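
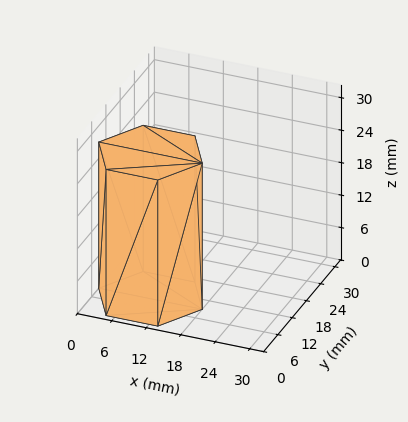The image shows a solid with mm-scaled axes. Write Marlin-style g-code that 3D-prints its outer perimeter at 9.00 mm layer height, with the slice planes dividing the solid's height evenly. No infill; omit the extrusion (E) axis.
Reading the render: the shape is a regular 6-sided prism (a cylinder approximated with 6 flat sides), circumscribed radius ≈ 9 mm, height ≈ 27 mm (dimensions read to the nearest mm from the axis ticks). For the g-code, the solid's height is divided into equal slices at the stated Δz and each level perimeter traced with G1 moves after a G0 lift.

; perimeter-only toolpath
G21 ; units = mm
G90 ; absolute positioning
G28 ; home
; layer 1
G0 Z9.00
G0 X18.00 Y9.00
G1 X13.50 Y16.79
G1 X4.50 Y16.79
G1 X0.00 Y9.00
G1 X4.50 Y1.21
G1 X13.50 Y1.21
G1 X18.00 Y9.00
; layer 2
G0 Z18.00
G0 X18.00 Y9.00
G1 X13.50 Y16.79
G1 X4.50 Y16.79
G1 X0.00 Y9.00
G1 X4.50 Y1.21
G1 X13.50 Y1.21
G1 X18.00 Y9.00
; layer 3
G0 Z27.00
G0 X18.00 Y9.00
G1 X13.50 Y16.79
G1 X4.50 Y16.79
G1 X0.00 Y9.00
G1 X4.50 Y1.21
G1 X13.50 Y1.21
G1 X18.00 Y9.00
M2 ; end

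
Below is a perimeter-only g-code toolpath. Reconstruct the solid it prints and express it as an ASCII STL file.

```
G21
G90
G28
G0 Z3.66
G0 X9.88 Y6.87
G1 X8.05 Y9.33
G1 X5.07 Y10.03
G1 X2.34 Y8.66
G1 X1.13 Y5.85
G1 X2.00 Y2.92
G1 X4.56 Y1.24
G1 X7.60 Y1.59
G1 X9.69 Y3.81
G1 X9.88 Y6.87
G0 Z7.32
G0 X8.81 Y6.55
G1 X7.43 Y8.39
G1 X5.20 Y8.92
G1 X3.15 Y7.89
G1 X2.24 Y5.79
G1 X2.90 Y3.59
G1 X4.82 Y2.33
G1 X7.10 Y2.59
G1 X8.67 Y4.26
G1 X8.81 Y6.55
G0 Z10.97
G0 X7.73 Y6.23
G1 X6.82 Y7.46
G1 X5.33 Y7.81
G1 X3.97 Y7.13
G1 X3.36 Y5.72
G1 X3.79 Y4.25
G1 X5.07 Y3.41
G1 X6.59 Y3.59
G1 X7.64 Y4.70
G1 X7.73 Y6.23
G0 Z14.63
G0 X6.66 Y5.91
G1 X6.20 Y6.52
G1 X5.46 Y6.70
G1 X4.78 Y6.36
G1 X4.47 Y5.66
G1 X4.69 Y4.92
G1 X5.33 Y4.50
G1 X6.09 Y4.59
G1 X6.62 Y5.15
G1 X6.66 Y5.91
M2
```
solid part
  facet normal 0.0000 0.0000 -1.0000
    outer loop
      vertex 4.94 11.14 0.00
      vertex 8.66 10.26 0.00
      vertex 10.95 7.19 0.00
    endloop
  endfacet
  facet normal 0.0000 0.0000 -1.0000
    outer loop
      vertex 1.53 9.43 0.00
      vertex 4.94 11.14 0.00
      vertex 10.95 7.19 0.00
    endloop
  endfacet
  facet normal 0.0000 0.0000 -1.0000
    outer loop
      vertex 0.01 5.92 0.00
      vertex 1.53 9.43 0.00
      vertex 10.95 7.19 0.00
    endloop
  endfacet
  facet normal 0.0000 0.0000 -1.0000
    outer loop
      vertex 1.10 2.25 0.00
      vertex 0.01 5.92 0.00
      vertex 10.95 7.19 0.00
    endloop
  endfacet
  facet normal 0.0000 0.0000 -1.0000
    outer loop
      vertex 4.30 0.15 0.00
      vertex 1.10 2.25 0.00
      vertex 10.95 7.19 0.00
    endloop
  endfacet
  facet normal 0.0000 0.0000 -1.0000
    outer loop
      vertex 8.10 0.59 0.00
      vertex 4.30 0.15 0.00
      vertex 10.95 7.19 0.00
    endloop
  endfacet
  facet normal 0.0000 0.0000 -1.0000
    outer loop
      vertex 10.72 3.37 0.00
      vertex 8.10 0.59 0.00
      vertex 10.95 7.19 0.00
    endloop
  endfacet
  facet normal 0.7704 0.5747 0.2760
    outer loop
      vertex 10.95 7.19 0.00
      vertex 8.66 10.26 0.00
      vertex 5.59 5.59 18.29
    endloop
  endfacet
  facet normal 0.2213 0.9354 0.2760
    outer loop
      vertex 8.66 10.26 0.00
      vertex 4.94 11.14 0.00
      vertex 5.59 5.59 18.29
    endloop
  endfacet
  facet normal -0.4308 0.8592 0.2760
    outer loop
      vertex 4.94 11.14 0.00
      vertex 1.53 9.43 0.00
      vertex 5.59 5.59 18.29
    endloop
  endfacet
  facet normal -0.8820 0.3820 0.2760
    outer loop
      vertex 1.53 9.43 0.00
      vertex 0.01 5.92 0.00
      vertex 5.59 5.59 18.29
    endloop
  endfacet
  facet normal -0.9213 -0.2736 0.2761
    outer loop
      vertex 0.01 5.92 0.00
      vertex 1.10 2.25 0.00
      vertex 5.59 5.59 18.29
    endloop
  endfacet
  facet normal -0.5273 -0.8035 0.2762
    outer loop
      vertex 1.10 2.25 0.00
      vertex 4.30 0.15 0.00
      vertex 5.59 5.59 18.29
    endloop
  endfacet
  facet normal 0.1105 -0.9547 0.2762
    outer loop
      vertex 4.30 0.15 0.00
      vertex 8.10 0.59 0.00
      vertex 5.59 5.59 18.29
    endloop
  endfacet
  facet normal 0.6994 -0.6592 0.2762
    outer loop
      vertex 8.10 0.59 0.00
      vertex 10.72 3.37 0.00
      vertex 5.59 5.59 18.29
    endloop
  endfacet
  facet normal 0.9594 -0.0578 0.2761
    outer loop
      vertex 10.72 3.37 0.00
      vertex 10.95 7.19 0.00
      vertex 5.59 5.59 18.29
    endloop
  endfacet
endsolid part

The G0 Z moves step by Δz≈3.66 mm. The G1 loops shrink linearly with z, so the solid tapers from its base footprint up to z≈18.3. Closing with a flat bottom cap and the tapered top and triangulating gives 16 facets — a regular 9-sided pyramid, base circumscribed radius ≈ 5.59 mm, apex at z ≈ 18.3 mm.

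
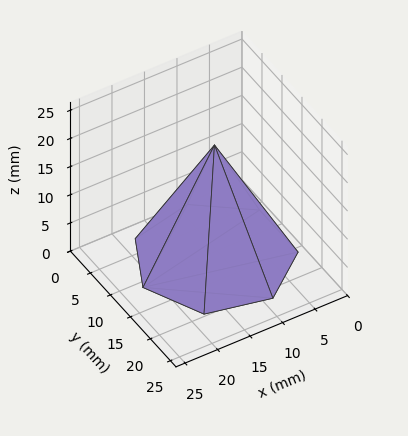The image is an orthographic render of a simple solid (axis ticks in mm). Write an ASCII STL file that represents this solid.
Reading the render: the shape is a regular 7-sided pyramid, base circumscribed radius ≈ 11 mm, apex at z ≈ 20 mm (dimensions read to the nearest mm from the axis ticks). For the STL, each face is triangulated and given an outward normal.

solid part
  facet normal 0.0000 0.0000 -1.0000
    outer loop
      vertex 8.6 21.7 0.0
      vertex 17.9 19.6 0.0
      vertex 22.0 11.0 0.0
    endloop
  endfacet
  facet normal 0.0000 0.0000 -1.0000
    outer loop
      vertex 1.1 15.8 0.0
      vertex 8.6 21.7 0.0
      vertex 22.0 11.0 0.0
    endloop
  endfacet
  facet normal 0.0000 0.0000 -1.0000
    outer loop
      vertex 1.1 6.2 0.0
      vertex 1.1 15.8 0.0
      vertex 22.0 11.0 0.0
    endloop
  endfacet
  facet normal 0.0000 0.0000 -1.0000
    outer loop
      vertex 8.6 0.3 0.0
      vertex 1.1 6.2 0.0
      vertex 22.0 11.0 0.0
    endloop
  endfacet
  facet normal 0.0000 0.0000 -1.0000
    outer loop
      vertex 17.9 2.4 0.0
      vertex 8.6 0.3 0.0
      vertex 22.0 11.0 0.0
    endloop
  endfacet
  facet normal 0.8085 0.3855 0.4447
    outer loop
      vertex 22.0 11.0 0.0
      vertex 17.9 19.6 0.0
      vertex 11.0 11.0 20.0
    endloop
  endfacet
  facet normal 0.1974 0.8741 0.4439
    outer loop
      vertex 17.9 19.6 0.0
      vertex 8.6 21.7 0.0
      vertex 11.0 11.0 20.0
    endloop
  endfacet
  facet normal -0.5542 0.7045 0.4434
    outer loop
      vertex 8.6 21.7 0.0
      vertex 1.1 15.8 0.0
      vertex 11.0 11.0 20.0
    endloop
  endfacet
  facet normal -0.8962 0.0000 0.4436
    outer loop
      vertex 1.1 15.8 0.0
      vertex 1.1 6.2 0.0
      vertex 11.0 11.0 20.0
    endloop
  endfacet
  facet normal -0.5542 -0.7045 0.4434
    outer loop
      vertex 1.1 6.2 0.0
      vertex 8.6 0.3 0.0
      vertex 11.0 11.0 20.0
    endloop
  endfacet
  facet normal 0.1974 -0.8741 0.4439
    outer loop
      vertex 8.6 0.3 0.0
      vertex 17.9 2.4 0.0
      vertex 11.0 11.0 20.0
    endloop
  endfacet
  facet normal 0.8085 -0.3855 0.4447
    outer loop
      vertex 17.9 2.4 0.0
      vertex 22.0 11.0 0.0
      vertex 11.0 11.0 20.0
    endloop
  endfacet
endsolid part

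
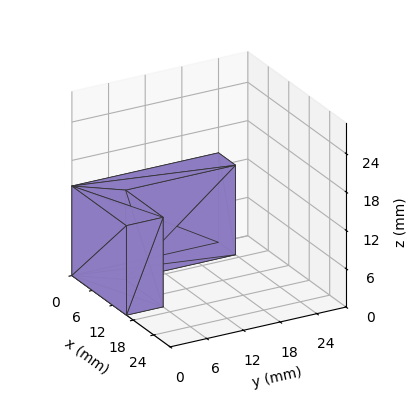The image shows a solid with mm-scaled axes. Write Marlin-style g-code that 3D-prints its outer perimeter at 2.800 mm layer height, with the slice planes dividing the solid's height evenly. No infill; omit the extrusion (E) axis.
Reading the render: the shape is an L-shaped prism: outer 16 × 24 mm, arm thicknesses ≈ 6 mm (horizontal) and 5 mm (vertical), extruded 14 mm in z (dimensions read to the nearest mm from the axis ticks). For the g-code, the solid's height is divided into equal slices at the stated Δz and each level perimeter traced with G1 moves after a G0 lift.

; perimeter-only toolpath
G21 ; units = mm
G90 ; absolute positioning
G28 ; home
; layer 1
G0 Z2.800
G0 X0.000 Y0.000
G1 X16.000 Y0.000
G1 X16.000 Y6.000
G1 X5.000 Y6.000
G1 X5.000 Y24.000
G1 X0.000 Y24.000
G1 X0.000 Y0.000
; layer 2
G0 Z5.600
G0 X0.000 Y0.000
G1 X16.000 Y0.000
G1 X16.000 Y6.000
G1 X5.000 Y6.000
G1 X5.000 Y24.000
G1 X0.000 Y24.000
G1 X0.000 Y0.000
; layer 3
G0 Z8.400
G0 X0.000 Y0.000
G1 X16.000 Y0.000
G1 X16.000 Y6.000
G1 X5.000 Y6.000
G1 X5.000 Y24.000
G1 X0.000 Y24.000
G1 X0.000 Y0.000
; layer 4
G0 Z11.200
G0 X0.000 Y0.000
G1 X16.000 Y0.000
G1 X16.000 Y6.000
G1 X5.000 Y6.000
G1 X5.000 Y24.000
G1 X0.000 Y24.000
G1 X0.000 Y0.000
; layer 5
G0 Z14.000
G0 X0.000 Y0.000
G1 X16.000 Y0.000
G1 X16.000 Y6.000
G1 X5.000 Y6.000
G1 X5.000 Y24.000
G1 X0.000 Y24.000
G1 X0.000 Y0.000
M2 ; end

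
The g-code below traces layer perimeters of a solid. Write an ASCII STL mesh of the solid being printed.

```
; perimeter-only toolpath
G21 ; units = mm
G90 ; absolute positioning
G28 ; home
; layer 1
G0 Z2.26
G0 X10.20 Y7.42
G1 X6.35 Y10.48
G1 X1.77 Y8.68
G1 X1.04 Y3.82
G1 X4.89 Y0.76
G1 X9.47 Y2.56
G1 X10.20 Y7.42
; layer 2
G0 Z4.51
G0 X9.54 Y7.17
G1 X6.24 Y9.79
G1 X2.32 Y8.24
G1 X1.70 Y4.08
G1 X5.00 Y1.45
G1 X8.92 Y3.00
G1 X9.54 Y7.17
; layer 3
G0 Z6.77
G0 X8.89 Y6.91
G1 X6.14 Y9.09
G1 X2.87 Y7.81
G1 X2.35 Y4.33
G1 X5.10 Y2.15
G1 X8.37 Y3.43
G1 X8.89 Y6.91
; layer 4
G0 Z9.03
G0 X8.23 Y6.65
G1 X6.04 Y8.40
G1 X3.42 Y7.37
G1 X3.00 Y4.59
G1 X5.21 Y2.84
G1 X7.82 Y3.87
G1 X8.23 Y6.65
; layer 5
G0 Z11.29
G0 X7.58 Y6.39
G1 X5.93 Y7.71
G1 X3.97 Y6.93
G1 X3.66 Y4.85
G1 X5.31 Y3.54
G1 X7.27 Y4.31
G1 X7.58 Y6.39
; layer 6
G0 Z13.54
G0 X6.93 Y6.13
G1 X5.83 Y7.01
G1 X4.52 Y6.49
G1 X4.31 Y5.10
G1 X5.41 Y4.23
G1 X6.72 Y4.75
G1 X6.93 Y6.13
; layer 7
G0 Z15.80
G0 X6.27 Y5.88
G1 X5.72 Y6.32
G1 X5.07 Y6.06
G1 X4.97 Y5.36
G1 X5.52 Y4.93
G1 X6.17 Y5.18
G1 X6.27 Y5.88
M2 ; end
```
solid part
  facet normal 0.0000 0.0000 -1.0000
    outer loop
      vertex 1.22 9.12 0.00
      vertex 6.45 11.18 0.00
      vertex 10.85 7.68 0.00
    endloop
  endfacet
  facet normal 0.0000 0.0000 -1.0000
    outer loop
      vertex 0.39 3.56 0.00
      vertex 1.22 9.12 0.00
      vertex 10.85 7.68 0.00
    endloop
  endfacet
  facet normal 0.0000 0.0000 -1.0000
    outer loop
      vertex 4.79 0.06 0.00
      vertex 0.39 3.56 0.00
      vertex 10.85 7.68 0.00
    endloop
  endfacet
  facet normal 0.0000 0.0000 -1.0000
    outer loop
      vertex 10.02 2.12 0.00
      vertex 4.79 0.06 0.00
      vertex 10.85 7.68 0.00
    endloop
  endfacet
  facet normal 0.6011 0.7556 0.2603
    outer loop
      vertex 10.85 7.68 0.00
      vertex 6.45 11.18 0.00
      vertex 5.62 5.62 18.06
    endloop
  endfacet
  facet normal -0.3538 0.8984 0.2603
    outer loop
      vertex 6.45 11.18 0.00
      vertex 1.22 9.12 0.00
      vertex 5.62 5.62 18.06
    endloop
  endfacet
  facet normal -0.9550 0.1426 0.2603
    outer loop
      vertex 1.22 9.12 0.00
      vertex 0.39 3.56 0.00
      vertex 5.62 5.62 18.06
    endloop
  endfacet
  facet normal -0.6011 -0.7556 0.2603
    outer loop
      vertex 0.39 3.56 0.00
      vertex 4.79 0.06 0.00
      vertex 5.62 5.62 18.06
    endloop
  endfacet
  facet normal 0.3538 -0.8984 0.2603
    outer loop
      vertex 4.79 0.06 0.00
      vertex 10.02 2.12 0.00
      vertex 5.62 5.62 18.06
    endloop
  endfacet
  facet normal 0.9550 -0.1426 0.2603
    outer loop
      vertex 10.02 2.12 0.00
      vertex 10.85 7.68 0.00
      vertex 5.62 5.62 18.06
    endloop
  endfacet
endsolid part

The G0 Z moves step by Δz≈2.26 mm. The G1 loops shrink linearly with z, so the solid tapers from its base footprint up to z≈18.1. Closing with a flat bottom cap and the tapered top and triangulating gives 10 facets — a regular 6-sided pyramid, base circumscribed radius ≈ 5.62 mm, apex at z ≈ 18.1 mm.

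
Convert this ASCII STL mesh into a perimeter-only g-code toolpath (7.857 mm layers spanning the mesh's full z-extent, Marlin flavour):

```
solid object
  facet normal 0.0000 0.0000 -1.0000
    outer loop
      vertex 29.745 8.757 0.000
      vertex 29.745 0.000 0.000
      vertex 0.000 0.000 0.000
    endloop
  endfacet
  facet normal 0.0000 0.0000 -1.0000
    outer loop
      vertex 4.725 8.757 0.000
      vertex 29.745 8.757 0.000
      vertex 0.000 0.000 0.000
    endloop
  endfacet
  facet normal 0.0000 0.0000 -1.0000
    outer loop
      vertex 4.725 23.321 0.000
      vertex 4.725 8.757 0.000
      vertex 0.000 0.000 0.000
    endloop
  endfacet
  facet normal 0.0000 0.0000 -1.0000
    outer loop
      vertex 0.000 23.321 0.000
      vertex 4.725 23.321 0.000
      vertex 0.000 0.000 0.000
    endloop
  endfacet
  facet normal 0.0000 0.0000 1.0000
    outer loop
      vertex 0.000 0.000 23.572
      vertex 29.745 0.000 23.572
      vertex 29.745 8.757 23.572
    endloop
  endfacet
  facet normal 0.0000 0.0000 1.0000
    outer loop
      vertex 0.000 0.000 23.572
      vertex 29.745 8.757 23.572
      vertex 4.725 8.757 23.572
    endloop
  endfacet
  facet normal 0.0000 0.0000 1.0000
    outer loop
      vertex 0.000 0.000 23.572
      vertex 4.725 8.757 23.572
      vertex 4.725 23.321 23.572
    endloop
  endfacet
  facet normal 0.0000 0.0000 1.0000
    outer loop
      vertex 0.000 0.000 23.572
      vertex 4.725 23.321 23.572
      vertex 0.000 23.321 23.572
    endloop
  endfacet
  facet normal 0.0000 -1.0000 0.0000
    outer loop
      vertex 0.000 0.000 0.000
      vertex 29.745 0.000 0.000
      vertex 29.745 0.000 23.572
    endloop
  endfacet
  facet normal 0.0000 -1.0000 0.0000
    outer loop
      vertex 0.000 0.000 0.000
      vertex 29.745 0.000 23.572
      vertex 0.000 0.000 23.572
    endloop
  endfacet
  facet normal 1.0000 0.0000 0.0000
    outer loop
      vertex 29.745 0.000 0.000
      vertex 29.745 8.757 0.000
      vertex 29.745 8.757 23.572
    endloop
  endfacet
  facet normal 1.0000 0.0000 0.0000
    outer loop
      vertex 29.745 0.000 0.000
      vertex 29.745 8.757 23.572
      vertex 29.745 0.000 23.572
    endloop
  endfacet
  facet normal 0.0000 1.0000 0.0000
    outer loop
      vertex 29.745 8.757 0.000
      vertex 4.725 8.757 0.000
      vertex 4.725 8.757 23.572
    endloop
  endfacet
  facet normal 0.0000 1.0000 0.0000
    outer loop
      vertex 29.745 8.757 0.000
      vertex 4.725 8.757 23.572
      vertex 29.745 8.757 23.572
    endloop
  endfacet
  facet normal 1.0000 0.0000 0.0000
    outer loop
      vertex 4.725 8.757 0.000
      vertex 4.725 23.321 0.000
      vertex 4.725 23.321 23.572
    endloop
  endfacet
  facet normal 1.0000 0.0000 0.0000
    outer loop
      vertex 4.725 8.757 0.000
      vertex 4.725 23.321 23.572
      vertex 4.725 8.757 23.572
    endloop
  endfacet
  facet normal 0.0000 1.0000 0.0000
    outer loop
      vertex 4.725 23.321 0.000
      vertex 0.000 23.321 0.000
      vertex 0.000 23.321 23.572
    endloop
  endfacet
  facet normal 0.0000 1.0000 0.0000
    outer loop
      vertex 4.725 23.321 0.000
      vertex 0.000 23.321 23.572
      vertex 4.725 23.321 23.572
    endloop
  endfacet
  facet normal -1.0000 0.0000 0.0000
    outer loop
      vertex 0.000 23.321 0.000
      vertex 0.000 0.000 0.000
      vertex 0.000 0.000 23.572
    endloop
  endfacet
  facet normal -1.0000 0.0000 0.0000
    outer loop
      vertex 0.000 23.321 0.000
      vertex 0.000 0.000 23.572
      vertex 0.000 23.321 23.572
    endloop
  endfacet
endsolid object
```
; perimeter-only toolpath
G21 ; units = mm
G90 ; absolute positioning
G28 ; home
; layer 1
G0 Z7.857
G0 X0.000 Y0.000
G1 X29.745 Y0.000
G1 X29.745 Y8.757
G1 X4.725 Y8.757
G1 X4.725 Y23.321
G1 X0.000 Y23.321
G1 X0.000 Y0.000
; layer 2
G0 Z15.715
G0 X0.000 Y0.000
G1 X29.745 Y0.000
G1 X29.745 Y8.757
G1 X4.725 Y8.757
G1 X4.725 Y23.321
G1 X0.000 Y23.321
G1 X0.000 Y0.000
; layer 3
G0 Z23.572
G0 X0.000 Y0.000
G1 X29.745 Y0.000
G1 X29.745 Y8.757
G1 X4.725 Y8.757
G1 X4.725 Y23.321
G1 X0.000 Y23.321
G1 X0.000 Y0.000
M2 ; end

The solid is an L-shaped prism: outer 29.7 × 23.3 mm, arm thicknesses ≈ 8.76 mm (horizontal) and 4.72 mm (vertical), extruded 23.6 mm in z. Slicing at Δz = 7.857 mm — 3 equal slices spanning the solid's height, so layer i sits at z = i·h/3 — gives 3 non-empty perimeters. Each is a 6-segment closed polygon; G0 lifts to the layer z and rapids to the start vertex, then G1 traces the edges.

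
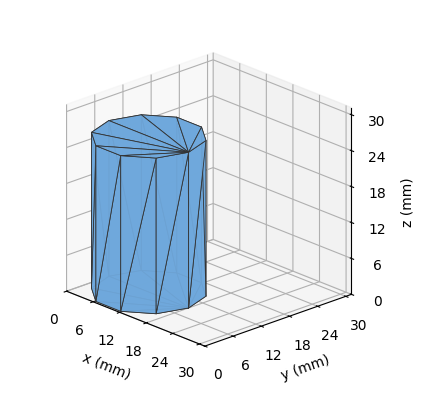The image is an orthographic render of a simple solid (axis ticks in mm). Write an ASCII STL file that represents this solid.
Reading the render: the shape is a regular 10-sided prism (a cylinder approximated with 10 flat sides), circumscribed radius ≈ 9 mm, height ≈ 26 mm (dimensions read to the nearest mm from the axis ticks). For the STL, each face is triangulated and given an outward normal.

solid part
  facet normal 0.0000 0.0000 -1.0000
    outer loop
      vertex 11.8 17.6 0.0
      vertex 16.3 14.3 0.0
      vertex 18.0 9.0 0.0
    endloop
  endfacet
  facet normal 0.0000 0.0000 -1.0000
    outer loop
      vertex 6.2 17.6 0.0
      vertex 11.8 17.6 0.0
      vertex 18.0 9.0 0.0
    endloop
  endfacet
  facet normal 0.0000 0.0000 -1.0000
    outer loop
      vertex 1.7 14.3 0.0
      vertex 6.2 17.6 0.0
      vertex 18.0 9.0 0.0
    endloop
  endfacet
  facet normal 0.0000 0.0000 -1.0000
    outer loop
      vertex 0.0 9.0 0.0
      vertex 1.7 14.3 0.0
      vertex 18.0 9.0 0.0
    endloop
  endfacet
  facet normal 0.0000 0.0000 -1.0000
    outer loop
      vertex 1.7 3.7 0.0
      vertex 0.0 9.0 0.0
      vertex 18.0 9.0 0.0
    endloop
  endfacet
  facet normal 0.0000 0.0000 -1.0000
    outer loop
      vertex 6.2 0.4 0.0
      vertex 1.7 3.7 0.0
      vertex 18.0 9.0 0.0
    endloop
  endfacet
  facet normal 0.0000 0.0000 -1.0000
    outer loop
      vertex 11.8 0.4 0.0
      vertex 6.2 0.4 0.0
      vertex 18.0 9.0 0.0
    endloop
  endfacet
  facet normal 0.0000 0.0000 -1.0000
    outer loop
      vertex 16.3 3.7 0.0
      vertex 11.8 0.4 0.0
      vertex 18.0 9.0 0.0
    endloop
  endfacet
  facet normal 0.0000 0.0000 1.0000
    outer loop
      vertex 18.0 9.0 26.0
      vertex 16.3 14.3 26.0
      vertex 11.8 17.6 26.0
    endloop
  endfacet
  facet normal 0.0000 0.0000 1.0000
    outer loop
      vertex 18.0 9.0 26.0
      vertex 11.8 17.6 26.0
      vertex 6.2 17.6 26.0
    endloop
  endfacet
  facet normal 0.0000 0.0000 1.0000
    outer loop
      vertex 18.0 9.0 26.0
      vertex 6.2 17.6 26.0
      vertex 1.7 14.3 26.0
    endloop
  endfacet
  facet normal 0.0000 0.0000 1.0000
    outer loop
      vertex 18.0 9.0 26.0
      vertex 1.7 14.3 26.0
      vertex 0.0 9.0 26.0
    endloop
  endfacet
  facet normal 0.0000 0.0000 1.0000
    outer loop
      vertex 18.0 9.0 26.0
      vertex 0.0 9.0 26.0
      vertex 1.7 3.7 26.0
    endloop
  endfacet
  facet normal 0.0000 0.0000 1.0000
    outer loop
      vertex 18.0 9.0 26.0
      vertex 1.7 3.7 26.0
      vertex 6.2 0.4 26.0
    endloop
  endfacet
  facet normal 0.0000 0.0000 1.0000
    outer loop
      vertex 18.0 9.0 26.0
      vertex 6.2 0.4 26.0
      vertex 11.8 0.4 26.0
    endloop
  endfacet
  facet normal 0.0000 0.0000 1.0000
    outer loop
      vertex 18.0 9.0 26.0
      vertex 11.8 0.4 26.0
      vertex 16.3 3.7 26.0
    endloop
  endfacet
  facet normal 0.9522 0.3054 0.0000
    outer loop
      vertex 18.0 9.0 0.0
      vertex 16.3 14.3 0.0
      vertex 16.3 14.3 26.0
    endloop
  endfacet
  facet normal 0.9522 0.3054 0.0000
    outer loop
      vertex 18.0 9.0 0.0
      vertex 16.3 14.3 26.0
      vertex 18.0 9.0 26.0
    endloop
  endfacet
  facet normal 0.5914 0.8064 0.0000
    outer loop
      vertex 16.3 14.3 0.0
      vertex 11.8 17.6 0.0
      vertex 11.8 17.6 26.0
    endloop
  endfacet
  facet normal 0.5914 0.8064 0.0000
    outer loop
      vertex 16.3 14.3 0.0
      vertex 11.8 17.6 26.0
      vertex 16.3 14.3 26.0
    endloop
  endfacet
  facet normal 0.0000 1.0000 0.0000
    outer loop
      vertex 11.8 17.6 0.0
      vertex 6.2 17.6 0.0
      vertex 6.2 17.6 26.0
    endloop
  endfacet
  facet normal 0.0000 1.0000 0.0000
    outer loop
      vertex 11.8 17.6 0.0
      vertex 6.2 17.6 26.0
      vertex 11.8 17.6 26.0
    endloop
  endfacet
  facet normal -0.5914 0.8064 0.0000
    outer loop
      vertex 6.2 17.6 0.0
      vertex 1.7 14.3 0.0
      vertex 1.7 14.3 26.0
    endloop
  endfacet
  facet normal -0.5914 0.8064 0.0000
    outer loop
      vertex 6.2 17.6 0.0
      vertex 1.7 14.3 26.0
      vertex 6.2 17.6 26.0
    endloop
  endfacet
  facet normal -0.9522 0.3054 0.0000
    outer loop
      vertex 1.7 14.3 0.0
      vertex 0.0 9.0 0.0
      vertex 0.0 9.0 26.0
    endloop
  endfacet
  facet normal -0.9522 0.3054 0.0000
    outer loop
      vertex 1.7 14.3 0.0
      vertex 0.0 9.0 26.0
      vertex 1.7 14.3 26.0
    endloop
  endfacet
  facet normal -0.9522 -0.3054 0.0000
    outer loop
      vertex 0.0 9.0 0.0
      vertex 1.7 3.7 0.0
      vertex 1.7 3.7 26.0
    endloop
  endfacet
  facet normal -0.9522 -0.3054 0.0000
    outer loop
      vertex 0.0 9.0 0.0
      vertex 1.7 3.7 26.0
      vertex 0.0 9.0 26.0
    endloop
  endfacet
  facet normal -0.5914 -0.8064 0.0000
    outer loop
      vertex 1.7 3.7 0.0
      vertex 6.2 0.4 0.0
      vertex 6.2 0.4 26.0
    endloop
  endfacet
  facet normal -0.5914 -0.8064 0.0000
    outer loop
      vertex 1.7 3.7 0.0
      vertex 6.2 0.4 26.0
      vertex 1.7 3.7 26.0
    endloop
  endfacet
  facet normal 0.0000 -1.0000 0.0000
    outer loop
      vertex 6.2 0.4 0.0
      vertex 11.8 0.4 0.0
      vertex 11.8 0.4 26.0
    endloop
  endfacet
  facet normal 0.0000 -1.0000 0.0000
    outer loop
      vertex 6.2 0.4 0.0
      vertex 11.8 0.4 26.0
      vertex 6.2 0.4 26.0
    endloop
  endfacet
  facet normal 0.5914 -0.8064 0.0000
    outer loop
      vertex 11.8 0.4 0.0
      vertex 16.3 3.7 0.0
      vertex 16.3 3.7 26.0
    endloop
  endfacet
  facet normal 0.5914 -0.8064 0.0000
    outer loop
      vertex 11.8 0.4 0.0
      vertex 16.3 3.7 26.0
      vertex 11.8 0.4 26.0
    endloop
  endfacet
  facet normal 0.9522 -0.3054 0.0000
    outer loop
      vertex 16.3 3.7 0.0
      vertex 18.0 9.0 0.0
      vertex 18.0 9.0 26.0
    endloop
  endfacet
  facet normal 0.9522 -0.3054 0.0000
    outer loop
      vertex 16.3 3.7 0.0
      vertex 18.0 9.0 26.0
      vertex 16.3 3.7 26.0
    endloop
  endfacet
endsolid part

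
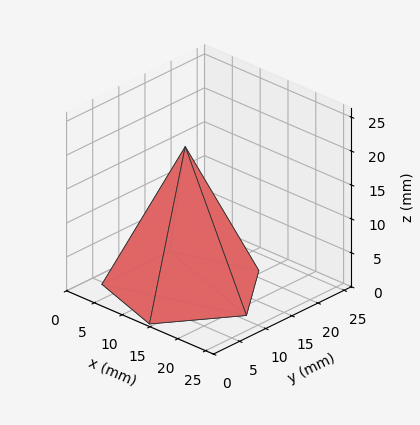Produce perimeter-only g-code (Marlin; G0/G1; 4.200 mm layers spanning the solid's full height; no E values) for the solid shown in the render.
Reading the render: the shape is a regular 5-sided pyramid, base circumscribed radius ≈ 11 mm, apex at z ≈ 21 mm (dimensions read to the nearest mm from the axis ticks). For the g-code, the solid's height is divided into equal slices at the stated Δz and each level perimeter traced with G1 moves after a G0 lift.

; perimeter-only toolpath
G21 ; units = mm
G90 ; absolute positioning
G28 ; home
; layer 1
G0 Z4.200
G0 X19.800 Y11.000
G1 X13.719 Y19.370
G1 X3.881 Y16.173
G1 X3.881 Y5.827
G1 X13.719 Y2.630
G1 X19.800 Y11.000
; layer 2
G0 Z8.400
G0 X17.600 Y11.000
G1 X13.039 Y17.277
G1 X5.661 Y14.880
G1 X5.661 Y7.120
G1 X13.039 Y4.723
G1 X17.600 Y11.000
; layer 3
G0 Z12.600
G0 X15.400 Y11.000
G1 X12.360 Y15.185
G1 X7.440 Y13.586
G1 X7.440 Y8.414
G1 X12.360 Y6.815
G1 X15.400 Y11.000
; layer 4
G0 Z16.800
G0 X13.200 Y11.000
G1 X11.680 Y13.092
G1 X9.220 Y12.293
G1 X9.220 Y9.707
G1 X11.680 Y8.908
G1 X13.200 Y11.000
M2 ; end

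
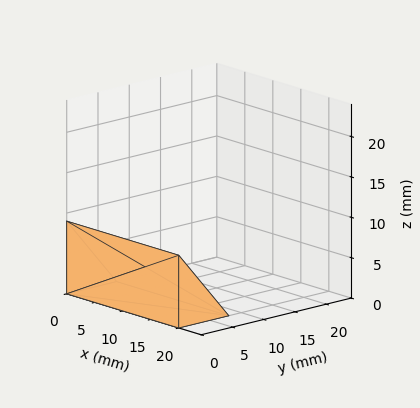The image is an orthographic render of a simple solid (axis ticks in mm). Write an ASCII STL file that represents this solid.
Reading the render: the shape is a wedge (ramp): 20 × 8 mm base, rising to 9 mm along the y=0 edge and sloping linearly to z=0 at y=8 (dimensions read to the nearest mm from the axis ticks). For the STL, each face is triangulated and given an outward normal.

solid part
  facet normal 0.0000 0.0000 -1.0000
    outer loop
      vertex 20.0 8.0 0.0
      vertex 20.0 0.0 0.0
      vertex 0.0 0.0 0.0
    endloop
  endfacet
  facet normal 0.0000 0.0000 -1.0000
    outer loop
      vertex 0.0 8.0 0.0
      vertex 20.0 8.0 0.0
      vertex 0.0 0.0 0.0
    endloop
  endfacet
  facet normal 0.0000 -1.0000 0.0000
    outer loop
      vertex 0.0 0.0 0.0
      vertex 20.0 0.0 0.0
      vertex 20.0 0.0 9.0
    endloop
  endfacet
  facet normal 0.0000 -1.0000 0.0000
    outer loop
      vertex 0.0 0.0 0.0
      vertex 20.0 0.0 9.0
      vertex 0.0 0.0 9.0
    endloop
  endfacet
  facet normal 0.0000 0.7474 0.6644
    outer loop
      vertex 0.0 0.0 9.0
      vertex 20.0 0.0 9.0
      vertex 20.0 8.0 0.0
    endloop
  endfacet
  facet normal 0.0000 0.7474 0.6644
    outer loop
      vertex 0.0 0.0 9.0
      vertex 20.0 8.0 0.0
      vertex 0.0 8.0 0.0
    endloop
  endfacet
  facet normal -1.0000 0.0000 0.0000
    outer loop
      vertex 0.0 0.0 9.0
      vertex 0.0 8.0 0.0
      vertex 0.0 0.0 0.0
    endloop
  endfacet
  facet normal 1.0000 0.0000 0.0000
    outer loop
      vertex 20.0 0.0 0.0
      vertex 20.0 8.0 0.0
      vertex 20.0 0.0 9.0
    endloop
  endfacet
endsolid part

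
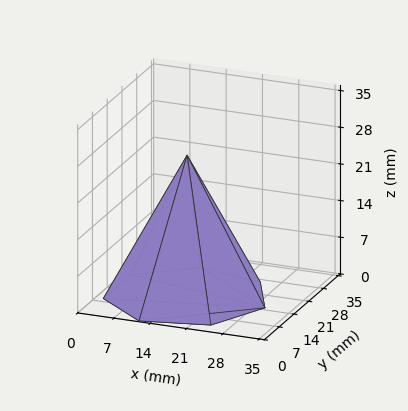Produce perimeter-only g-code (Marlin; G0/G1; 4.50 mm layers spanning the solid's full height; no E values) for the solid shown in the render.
Reading the render: the shape is a regular 7-sided pyramid, base circumscribed radius ≈ 15 mm, apex at z ≈ 27 mm (dimensions read to the nearest mm from the axis ticks). For the g-code, the solid's height is divided into equal slices at the stated Δz and each level perimeter traced with G1 moves after a G0 lift.

; perimeter-only toolpath
G21 ; units = mm
G90 ; absolute positioning
G28 ; home
; layer 1
G0 Z4.50
G0 X27.50 Y15.00
G1 X22.79 Y24.78
G1 X12.22 Y27.18
G1 X3.74 Y20.43
G1 X3.74 Y9.57
G1 X12.22 Y2.82
G1 X22.79 Y5.22
G1 X27.50 Y15.00
; layer 2
G0 Z9.00
G0 X25.00 Y15.00
G1 X21.23 Y22.82
G1 X12.77 Y24.75
G1 X5.99 Y19.34
G1 X5.99 Y10.66
G1 X12.77 Y5.25
G1 X21.23 Y7.18
G1 X25.00 Y15.00
; layer 3
G0 Z13.50
G0 X22.50 Y15.00
G1 X19.68 Y20.87
G1 X13.33 Y22.31
G1 X8.24 Y18.26
G1 X8.24 Y11.75
G1 X13.33 Y7.69
G1 X19.68 Y9.13
G1 X22.50 Y15.00
; layer 4
G0 Z18.00
G0 X20.00 Y15.00
G1 X18.12 Y18.91
G1 X13.89 Y19.87
G1 X10.50 Y17.17
G1 X10.50 Y12.83
G1 X13.89 Y10.13
G1 X18.12 Y11.09
G1 X20.00 Y15.00
; layer 5
G0 Z22.50
G0 X17.50 Y15.00
G1 X16.56 Y16.95
G1 X14.44 Y17.44
G1 X12.75 Y16.09
G1 X12.75 Y13.91
G1 X14.44 Y12.56
G1 X16.56 Y13.04
G1 X17.50 Y15.00
M2 ; end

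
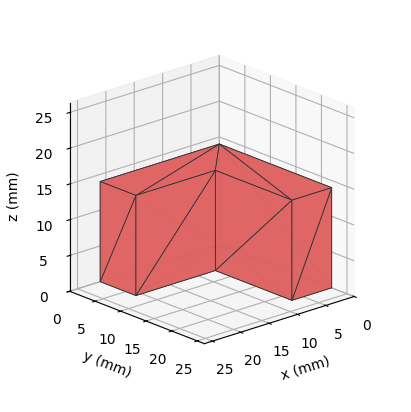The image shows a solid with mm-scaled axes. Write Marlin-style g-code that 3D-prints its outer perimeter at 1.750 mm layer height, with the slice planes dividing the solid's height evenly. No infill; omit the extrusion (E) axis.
Reading the render: the shape is an L-shaped prism: outer 21 × 22 mm, arm thicknesses ≈ 7 mm (horizontal) and 7 mm (vertical), extruded 14 mm in z (dimensions read to the nearest mm from the axis ticks). For the g-code, the solid's height is divided into equal slices at the stated Δz and each level perimeter traced with G1 moves after a G0 lift.

; perimeter-only toolpath
G21 ; units = mm
G90 ; absolute positioning
G28 ; home
; layer 1
G0 Z1.750
G0 X0.000 Y0.000
G1 X21.000 Y0.000
G1 X21.000 Y7.000
G1 X7.000 Y7.000
G1 X7.000 Y22.000
G1 X0.000 Y22.000
G1 X0.000 Y0.000
; layer 2
G0 Z3.500
G0 X0.000 Y0.000
G1 X21.000 Y0.000
G1 X21.000 Y7.000
G1 X7.000 Y7.000
G1 X7.000 Y22.000
G1 X0.000 Y22.000
G1 X0.000 Y0.000
; layer 3
G0 Z5.250
G0 X0.000 Y0.000
G1 X21.000 Y0.000
G1 X21.000 Y7.000
G1 X7.000 Y7.000
G1 X7.000 Y22.000
G1 X0.000 Y22.000
G1 X0.000 Y0.000
; layer 4
G0 Z7.000
G0 X0.000 Y0.000
G1 X21.000 Y0.000
G1 X21.000 Y7.000
G1 X7.000 Y7.000
G1 X7.000 Y22.000
G1 X0.000 Y22.000
G1 X0.000 Y0.000
; layer 5
G0 Z8.750
G0 X0.000 Y0.000
G1 X21.000 Y0.000
G1 X21.000 Y7.000
G1 X7.000 Y7.000
G1 X7.000 Y22.000
G1 X0.000 Y22.000
G1 X0.000 Y0.000
; layer 6
G0 Z10.500
G0 X0.000 Y0.000
G1 X21.000 Y0.000
G1 X21.000 Y7.000
G1 X7.000 Y7.000
G1 X7.000 Y22.000
G1 X0.000 Y22.000
G1 X0.000 Y0.000
; layer 7
G0 Z12.250
G0 X0.000 Y0.000
G1 X21.000 Y0.000
G1 X21.000 Y7.000
G1 X7.000 Y7.000
G1 X7.000 Y22.000
G1 X0.000 Y22.000
G1 X0.000 Y0.000
; layer 8
G0 Z14.000
G0 X0.000 Y0.000
G1 X21.000 Y0.000
G1 X21.000 Y7.000
G1 X7.000 Y7.000
G1 X7.000 Y22.000
G1 X0.000 Y22.000
G1 X0.000 Y0.000
M2 ; end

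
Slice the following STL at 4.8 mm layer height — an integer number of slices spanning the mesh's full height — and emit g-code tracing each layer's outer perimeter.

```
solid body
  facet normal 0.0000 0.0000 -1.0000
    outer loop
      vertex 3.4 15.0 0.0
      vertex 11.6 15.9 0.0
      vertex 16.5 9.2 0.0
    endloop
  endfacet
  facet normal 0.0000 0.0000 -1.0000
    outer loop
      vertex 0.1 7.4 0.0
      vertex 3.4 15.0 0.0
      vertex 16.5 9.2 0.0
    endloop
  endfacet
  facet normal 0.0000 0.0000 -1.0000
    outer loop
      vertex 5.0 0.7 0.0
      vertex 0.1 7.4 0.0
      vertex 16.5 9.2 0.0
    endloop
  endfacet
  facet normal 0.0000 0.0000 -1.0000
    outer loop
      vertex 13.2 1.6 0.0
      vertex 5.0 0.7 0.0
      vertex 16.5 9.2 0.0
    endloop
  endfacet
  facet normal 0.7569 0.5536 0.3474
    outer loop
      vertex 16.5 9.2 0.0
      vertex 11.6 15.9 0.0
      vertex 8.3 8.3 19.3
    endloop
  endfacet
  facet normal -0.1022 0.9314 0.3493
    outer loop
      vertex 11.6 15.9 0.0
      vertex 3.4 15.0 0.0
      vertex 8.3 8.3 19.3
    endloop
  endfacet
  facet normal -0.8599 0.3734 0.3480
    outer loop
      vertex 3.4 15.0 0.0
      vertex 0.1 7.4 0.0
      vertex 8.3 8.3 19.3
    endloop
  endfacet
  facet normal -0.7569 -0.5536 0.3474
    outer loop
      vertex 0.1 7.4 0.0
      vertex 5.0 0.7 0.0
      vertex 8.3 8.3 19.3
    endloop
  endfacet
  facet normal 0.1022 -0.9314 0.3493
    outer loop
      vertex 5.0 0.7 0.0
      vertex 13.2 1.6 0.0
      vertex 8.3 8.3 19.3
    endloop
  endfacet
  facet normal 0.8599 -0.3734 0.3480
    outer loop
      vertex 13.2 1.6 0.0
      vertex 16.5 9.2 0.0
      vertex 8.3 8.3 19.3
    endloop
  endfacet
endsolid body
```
; perimeter-only toolpath
G21 ; units = mm
G90 ; absolute positioning
G28 ; home
; layer 1
G0 Z4.8
G0 X14.4 Y9.0
G1 X10.8 Y14.0
G1 X4.6 Y13.3
G1 X2.2 Y7.6
G1 X5.8 Y2.6
G1 X12.0 Y3.3
G1 X14.4 Y9.0
; layer 2
G0 Z9.7
G0 X12.4 Y8.8
G1 X9.9 Y12.1
G1 X5.9 Y11.7
G1 X4.2 Y7.9
G1 X6.7 Y4.5
G1 X10.8 Y5.0
G1 X12.4 Y8.8
; layer 3
G0 Z14.5
G0 X10.4 Y8.5
G1 X9.1 Y10.2
G1 X7.1 Y10.0
G1 X6.3 Y8.1
G1 X7.5 Y6.4
G1 X9.5 Y6.6
G1 X10.4 Y8.5
M2 ; end

The solid is a regular 6-sided pyramid, base circumscribed radius ≈ 8.3 mm, apex at z ≈ 19.3 mm. Slicing at Δz = 4.8 mm — 4 equal slices spanning the solid's height, so layer i sits at z = i·h/4 — gives 3 non-empty perimeters. Each is a 6-segment closed polygon; G0 lifts to the layer z and rapids to the start vertex, then G1 traces the edges. The cross-section shrinks linearly with z (the slice at the apex is degenerate and omitted).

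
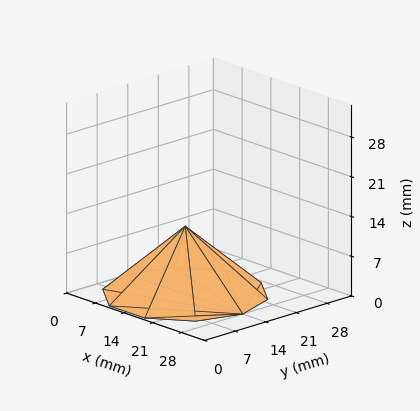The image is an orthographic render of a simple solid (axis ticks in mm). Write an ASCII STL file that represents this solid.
Reading the render: the shape is a regular 10-sided pyramid, base circumscribed radius ≈ 14 mm, apex at z ≈ 12 mm (dimensions read to the nearest mm from the axis ticks). For the STL, each face is triangulated and given an outward normal.

solid part
  facet normal 0.0000 0.0000 -1.0000
    outer loop
      vertex 18.326 27.315 0.000
      vertex 25.326 22.229 0.000
      vertex 28.000 14.000 0.000
    endloop
  endfacet
  facet normal 0.0000 0.0000 -1.0000
    outer loop
      vertex 9.674 27.315 0.000
      vertex 18.326 27.315 0.000
      vertex 28.000 14.000 0.000
    endloop
  endfacet
  facet normal 0.0000 0.0000 -1.0000
    outer loop
      vertex 2.674 22.229 0.000
      vertex 9.674 27.315 0.000
      vertex 28.000 14.000 0.000
    endloop
  endfacet
  facet normal 0.0000 0.0000 -1.0000
    outer loop
      vertex 0.000 14.000 0.000
      vertex 2.674 22.229 0.000
      vertex 28.000 14.000 0.000
    endloop
  endfacet
  facet normal 0.0000 0.0000 -1.0000
    outer loop
      vertex 2.674 5.771 0.000
      vertex 0.000 14.000 0.000
      vertex 28.000 14.000 0.000
    endloop
  endfacet
  facet normal 0.0000 0.0000 -1.0000
    outer loop
      vertex 9.674 0.685 0.000
      vertex 2.674 5.771 0.000
      vertex 28.000 14.000 0.000
    endloop
  endfacet
  facet normal 0.0000 0.0000 -1.0000
    outer loop
      vertex 18.326 0.685 0.000
      vertex 9.674 0.685 0.000
      vertex 28.000 14.000 0.000
    endloop
  endfacet
  facet normal 0.0000 0.0000 -1.0000
    outer loop
      vertex 25.326 5.771 0.000
      vertex 18.326 0.685 0.000
      vertex 28.000 14.000 0.000
    endloop
  endfacet
  facet normal 0.6367 0.2069 0.7428
    outer loop
      vertex 28.000 14.000 0.000
      vertex 25.326 22.229 0.000
      vertex 14.000 14.000 12.000
    endloop
  endfacet
  facet normal 0.3935 0.5416 0.7428
    outer loop
      vertex 25.326 22.229 0.000
      vertex 18.326 27.315 0.000
      vertex 14.000 14.000 12.000
    endloop
  endfacet
  facet normal 0.0000 0.6695 0.7428
    outer loop
      vertex 18.326 27.315 0.000
      vertex 9.674 27.315 0.000
      vertex 14.000 14.000 12.000
    endloop
  endfacet
  facet normal -0.3935 0.5416 0.7428
    outer loop
      vertex 9.674 27.315 0.000
      vertex 2.674 22.229 0.000
      vertex 14.000 14.000 12.000
    endloop
  endfacet
  facet normal -0.6367 0.2069 0.7428
    outer loop
      vertex 2.674 22.229 0.000
      vertex 0.000 14.000 0.000
      vertex 14.000 14.000 12.000
    endloop
  endfacet
  facet normal -0.6367 -0.2069 0.7428
    outer loop
      vertex 0.000 14.000 0.000
      vertex 2.674 5.771 0.000
      vertex 14.000 14.000 12.000
    endloop
  endfacet
  facet normal -0.3935 -0.5416 0.7428
    outer loop
      vertex 2.674 5.771 0.000
      vertex 9.674 0.685 0.000
      vertex 14.000 14.000 12.000
    endloop
  endfacet
  facet normal 0.0000 -0.6695 0.7428
    outer loop
      vertex 9.674 0.685 0.000
      vertex 18.326 0.685 0.000
      vertex 14.000 14.000 12.000
    endloop
  endfacet
  facet normal 0.3935 -0.5416 0.7428
    outer loop
      vertex 18.326 0.685 0.000
      vertex 25.326 5.771 0.000
      vertex 14.000 14.000 12.000
    endloop
  endfacet
  facet normal 0.6367 -0.2069 0.7428
    outer loop
      vertex 25.326 5.771 0.000
      vertex 28.000 14.000 0.000
      vertex 14.000 14.000 12.000
    endloop
  endfacet
endsolid part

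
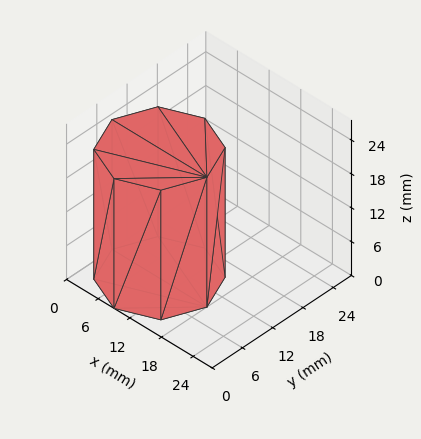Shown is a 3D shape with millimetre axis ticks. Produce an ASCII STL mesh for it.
Reading the render: the shape is a regular 8-sided prism (a cylinder approximated with 8 flat sides), circumscribed radius ≈ 9 mm, height ≈ 23 mm (dimensions read to the nearest mm from the axis ticks). For the STL, each face is triangulated and given an outward normal.

solid part
  facet normal 0.0000 0.0000 -1.0000
    outer loop
      vertex 9.00 18.00 0.00
      vertex 15.36 15.36 0.00
      vertex 18.00 9.00 0.00
    endloop
  endfacet
  facet normal 0.0000 0.0000 -1.0000
    outer loop
      vertex 2.64 15.36 0.00
      vertex 9.00 18.00 0.00
      vertex 18.00 9.00 0.00
    endloop
  endfacet
  facet normal 0.0000 0.0000 -1.0000
    outer loop
      vertex 0.00 9.00 0.00
      vertex 2.64 15.36 0.00
      vertex 18.00 9.00 0.00
    endloop
  endfacet
  facet normal 0.0000 0.0000 -1.0000
    outer loop
      vertex 2.64 2.64 0.00
      vertex 0.00 9.00 0.00
      vertex 18.00 9.00 0.00
    endloop
  endfacet
  facet normal 0.0000 0.0000 -1.0000
    outer loop
      vertex 9.00 0.00 0.00
      vertex 2.64 2.64 0.00
      vertex 18.00 9.00 0.00
    endloop
  endfacet
  facet normal 0.0000 0.0000 -1.0000
    outer loop
      vertex 15.36 2.64 0.00
      vertex 9.00 0.00 0.00
      vertex 18.00 9.00 0.00
    endloop
  endfacet
  facet normal 0.0000 0.0000 1.0000
    outer loop
      vertex 18.00 9.00 23.00
      vertex 15.36 15.36 23.00
      vertex 9.00 18.00 23.00
    endloop
  endfacet
  facet normal 0.0000 0.0000 1.0000
    outer loop
      vertex 18.00 9.00 23.00
      vertex 9.00 18.00 23.00
      vertex 2.64 15.36 23.00
    endloop
  endfacet
  facet normal 0.0000 0.0000 1.0000
    outer loop
      vertex 18.00 9.00 23.00
      vertex 2.64 15.36 23.00
      vertex 0.00 9.00 23.00
    endloop
  endfacet
  facet normal 0.0000 0.0000 1.0000
    outer loop
      vertex 18.00 9.00 23.00
      vertex 0.00 9.00 23.00
      vertex 2.64 2.64 23.00
    endloop
  endfacet
  facet normal 0.0000 0.0000 1.0000
    outer loop
      vertex 18.00 9.00 23.00
      vertex 2.64 2.64 23.00
      vertex 9.00 0.00 23.00
    endloop
  endfacet
  facet normal 0.0000 0.0000 1.0000
    outer loop
      vertex 18.00 9.00 23.00
      vertex 9.00 0.00 23.00
      vertex 15.36 2.64 23.00
    endloop
  endfacet
  facet normal 0.9236 0.3834 0.0000
    outer loop
      vertex 18.00 9.00 0.00
      vertex 15.36 15.36 0.00
      vertex 15.36 15.36 23.00
    endloop
  endfacet
  facet normal 0.9236 0.3834 0.0000
    outer loop
      vertex 18.00 9.00 0.00
      vertex 15.36 15.36 23.00
      vertex 18.00 9.00 23.00
    endloop
  endfacet
  facet normal 0.3834 0.9236 0.0000
    outer loop
      vertex 15.36 15.36 0.00
      vertex 9.00 18.00 0.00
      vertex 9.00 18.00 23.00
    endloop
  endfacet
  facet normal 0.3834 0.9236 0.0000
    outer loop
      vertex 15.36 15.36 0.00
      vertex 9.00 18.00 23.00
      vertex 15.36 15.36 23.00
    endloop
  endfacet
  facet normal -0.3834 0.9236 0.0000
    outer loop
      vertex 9.00 18.00 0.00
      vertex 2.64 15.36 0.00
      vertex 2.64 15.36 23.00
    endloop
  endfacet
  facet normal -0.3834 0.9236 0.0000
    outer loop
      vertex 9.00 18.00 0.00
      vertex 2.64 15.36 23.00
      vertex 9.00 18.00 23.00
    endloop
  endfacet
  facet normal -0.9236 0.3834 0.0000
    outer loop
      vertex 2.64 15.36 0.00
      vertex 0.00 9.00 0.00
      vertex 0.00 9.00 23.00
    endloop
  endfacet
  facet normal -0.9236 0.3834 0.0000
    outer loop
      vertex 2.64 15.36 0.00
      vertex 0.00 9.00 23.00
      vertex 2.64 15.36 23.00
    endloop
  endfacet
  facet normal -0.9236 -0.3834 0.0000
    outer loop
      vertex 0.00 9.00 0.00
      vertex 2.64 2.64 0.00
      vertex 2.64 2.64 23.00
    endloop
  endfacet
  facet normal -0.9236 -0.3834 0.0000
    outer loop
      vertex 0.00 9.00 0.00
      vertex 2.64 2.64 23.00
      vertex 0.00 9.00 23.00
    endloop
  endfacet
  facet normal -0.3834 -0.9236 0.0000
    outer loop
      vertex 2.64 2.64 0.00
      vertex 9.00 0.00 0.00
      vertex 9.00 0.00 23.00
    endloop
  endfacet
  facet normal -0.3834 -0.9236 0.0000
    outer loop
      vertex 2.64 2.64 0.00
      vertex 9.00 0.00 23.00
      vertex 2.64 2.64 23.00
    endloop
  endfacet
  facet normal 0.3834 -0.9236 0.0000
    outer loop
      vertex 9.00 0.00 0.00
      vertex 15.36 2.64 0.00
      vertex 15.36 2.64 23.00
    endloop
  endfacet
  facet normal 0.3834 -0.9236 0.0000
    outer loop
      vertex 9.00 0.00 0.00
      vertex 15.36 2.64 23.00
      vertex 9.00 0.00 23.00
    endloop
  endfacet
  facet normal 0.9236 -0.3834 0.0000
    outer loop
      vertex 15.36 2.64 0.00
      vertex 18.00 9.00 0.00
      vertex 18.00 9.00 23.00
    endloop
  endfacet
  facet normal 0.9236 -0.3834 0.0000
    outer loop
      vertex 15.36 2.64 0.00
      vertex 18.00 9.00 23.00
      vertex 15.36 2.64 23.00
    endloop
  endfacet
endsolid part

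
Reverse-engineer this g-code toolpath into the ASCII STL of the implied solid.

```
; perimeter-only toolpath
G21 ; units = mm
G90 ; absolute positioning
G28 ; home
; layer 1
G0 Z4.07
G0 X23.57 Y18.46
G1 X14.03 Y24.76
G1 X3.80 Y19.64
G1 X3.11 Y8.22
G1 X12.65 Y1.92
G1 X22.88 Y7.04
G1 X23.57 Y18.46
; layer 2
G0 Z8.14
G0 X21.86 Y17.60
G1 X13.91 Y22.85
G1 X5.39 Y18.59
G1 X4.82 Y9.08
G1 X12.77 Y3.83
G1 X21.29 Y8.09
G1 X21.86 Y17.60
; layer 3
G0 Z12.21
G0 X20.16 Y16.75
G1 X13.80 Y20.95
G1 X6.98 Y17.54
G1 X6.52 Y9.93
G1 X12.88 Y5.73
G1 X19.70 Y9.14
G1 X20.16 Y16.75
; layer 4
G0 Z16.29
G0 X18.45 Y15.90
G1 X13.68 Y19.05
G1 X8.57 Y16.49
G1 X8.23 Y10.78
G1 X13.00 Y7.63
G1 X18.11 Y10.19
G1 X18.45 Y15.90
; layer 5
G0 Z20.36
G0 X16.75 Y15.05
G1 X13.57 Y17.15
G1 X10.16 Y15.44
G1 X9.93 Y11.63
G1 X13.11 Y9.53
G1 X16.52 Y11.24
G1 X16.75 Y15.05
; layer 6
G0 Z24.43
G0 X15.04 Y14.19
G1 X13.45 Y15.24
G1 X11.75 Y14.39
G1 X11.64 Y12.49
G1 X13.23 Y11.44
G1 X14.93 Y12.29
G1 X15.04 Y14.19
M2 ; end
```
solid part
  facet normal 0.0000 0.0000 -1.0000
    outer loop
      vertex 2.21 20.69 0.00
      vertex 14.14 26.66 0.00
      vertex 25.27 19.31 0.00
    endloop
  endfacet
  facet normal 0.0000 0.0000 -1.0000
    outer loop
      vertex 1.41 7.37 0.00
      vertex 2.21 20.69 0.00
      vertex 25.27 19.31 0.00
    endloop
  endfacet
  facet normal 0.0000 0.0000 -1.0000
    outer loop
      vertex 12.54 0.02 0.00
      vertex 1.41 7.37 0.00
      vertex 25.27 19.31 0.00
    endloop
  endfacet
  facet normal 0.0000 0.0000 -1.0000
    outer loop
      vertex 24.47 5.99 0.00
      vertex 12.54 0.02 0.00
      vertex 25.27 19.31 0.00
    endloop
  endfacet
  facet normal 0.5107 0.7733 0.3758
    outer loop
      vertex 25.27 19.31 0.00
      vertex 14.14 26.66 0.00
      vertex 13.34 13.34 28.50
    endloop
  endfacet
  facet normal -0.4147 0.8288 0.3757
    outer loop
      vertex 14.14 26.66 0.00
      vertex 2.21 20.69 0.00
      vertex 13.34 13.34 28.50
    endloop
  endfacet
  facet normal -0.9251 0.0556 0.3756
    outer loop
      vertex 2.21 20.69 0.00
      vertex 1.41 7.37 0.00
      vertex 13.34 13.34 28.50
    endloop
  endfacet
  facet normal -0.5107 -0.7733 0.3758
    outer loop
      vertex 1.41 7.37 0.00
      vertex 12.54 0.02 0.00
      vertex 13.34 13.34 28.50
    endloop
  endfacet
  facet normal 0.4147 -0.8288 0.3757
    outer loop
      vertex 12.54 0.02 0.00
      vertex 24.47 5.99 0.00
      vertex 13.34 13.34 28.50
    endloop
  endfacet
  facet normal 0.9251 -0.0556 0.3756
    outer loop
      vertex 24.47 5.99 0.00
      vertex 25.27 19.31 0.00
      vertex 13.34 13.34 28.50
    endloop
  endfacet
endsolid part

The G0 Z moves step by Δz≈4.07 mm. The G1 loops shrink linearly with z, so the solid tapers from its base footprint up to z≈28.5. Closing with a flat bottom cap and the tapered top and triangulating gives 10 facets — a regular 6-sided pyramid, base circumscribed radius ≈ 13.3 mm, apex at z ≈ 28.5 mm.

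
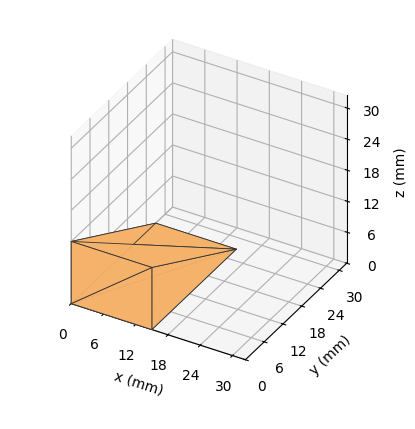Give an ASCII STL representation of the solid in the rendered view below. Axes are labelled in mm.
Reading the render: the shape is a wedge (ramp): 15 × 27 mm base, rising to 12 mm along the y=0 edge and sloping linearly to z=0 at y=27 (dimensions read to the nearest mm from the axis ticks). For the STL, each face is triangulated and given an outward normal.

solid part
  facet normal 0.0000 0.0000 -1.0000
    outer loop
      vertex 15.00 27.00 0.00
      vertex 15.00 0.00 0.00
      vertex 0.00 0.00 0.00
    endloop
  endfacet
  facet normal 0.0000 0.0000 -1.0000
    outer loop
      vertex 0.00 27.00 0.00
      vertex 15.00 27.00 0.00
      vertex 0.00 0.00 0.00
    endloop
  endfacet
  facet normal 0.0000 -1.0000 0.0000
    outer loop
      vertex 0.00 0.00 0.00
      vertex 15.00 0.00 0.00
      vertex 15.00 0.00 12.00
    endloop
  endfacet
  facet normal 0.0000 -1.0000 0.0000
    outer loop
      vertex 0.00 0.00 0.00
      vertex 15.00 0.00 12.00
      vertex 0.00 0.00 12.00
    endloop
  endfacet
  facet normal 0.0000 0.4061 0.9138
    outer loop
      vertex 0.00 0.00 12.00
      vertex 15.00 0.00 12.00
      vertex 15.00 27.00 0.00
    endloop
  endfacet
  facet normal 0.0000 0.4061 0.9138
    outer loop
      vertex 0.00 0.00 12.00
      vertex 15.00 27.00 0.00
      vertex 0.00 27.00 0.00
    endloop
  endfacet
  facet normal -1.0000 0.0000 0.0000
    outer loop
      vertex 0.00 0.00 12.00
      vertex 0.00 27.00 0.00
      vertex 0.00 0.00 0.00
    endloop
  endfacet
  facet normal 1.0000 0.0000 0.0000
    outer loop
      vertex 15.00 0.00 0.00
      vertex 15.00 27.00 0.00
      vertex 15.00 0.00 12.00
    endloop
  endfacet
endsolid part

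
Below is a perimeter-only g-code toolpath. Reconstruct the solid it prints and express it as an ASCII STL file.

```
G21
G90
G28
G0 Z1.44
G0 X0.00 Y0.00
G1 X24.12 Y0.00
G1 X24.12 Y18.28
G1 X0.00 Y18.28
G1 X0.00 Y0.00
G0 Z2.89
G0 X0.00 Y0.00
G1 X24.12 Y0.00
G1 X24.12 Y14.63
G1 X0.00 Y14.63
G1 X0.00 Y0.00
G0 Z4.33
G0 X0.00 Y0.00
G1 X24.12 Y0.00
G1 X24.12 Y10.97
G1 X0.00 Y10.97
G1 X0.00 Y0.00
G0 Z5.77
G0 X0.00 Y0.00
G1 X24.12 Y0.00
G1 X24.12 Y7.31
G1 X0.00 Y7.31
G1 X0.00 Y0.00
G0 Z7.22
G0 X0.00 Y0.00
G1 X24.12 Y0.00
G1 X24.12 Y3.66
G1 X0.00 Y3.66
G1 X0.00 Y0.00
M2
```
solid part
  facet normal 0.0000 0.0000 -1.0000
    outer loop
      vertex 24.12 21.94 0.00
      vertex 24.12 0.00 0.00
      vertex 0.00 0.00 0.00
    endloop
  endfacet
  facet normal 0.0000 0.0000 -1.0000
    outer loop
      vertex 0.00 21.94 0.00
      vertex 24.12 21.94 0.00
      vertex 0.00 0.00 0.00
    endloop
  endfacet
  facet normal 0.0000 -1.0000 0.0000
    outer loop
      vertex 0.00 0.00 0.00
      vertex 24.12 0.00 0.00
      vertex 24.12 0.00 8.66
    endloop
  endfacet
  facet normal 0.0000 -1.0000 0.0000
    outer loop
      vertex 0.00 0.00 0.00
      vertex 24.12 0.00 8.66
      vertex 0.00 0.00 8.66
    endloop
  endfacet
  facet normal 0.0000 0.3671 0.9302
    outer loop
      vertex 0.00 0.00 8.66
      vertex 24.12 0.00 8.66
      vertex 24.12 21.94 0.00
    endloop
  endfacet
  facet normal 0.0000 0.3671 0.9302
    outer loop
      vertex 0.00 0.00 8.66
      vertex 24.12 21.94 0.00
      vertex 0.00 21.94 0.00
    endloop
  endfacet
  facet normal -1.0000 0.0000 0.0000
    outer loop
      vertex 0.00 0.00 8.66
      vertex 0.00 21.94 0.00
      vertex 0.00 0.00 0.00
    endloop
  endfacet
  facet normal 1.0000 0.0000 0.0000
    outer loop
      vertex 24.12 0.00 0.00
      vertex 24.12 21.94 0.00
      vertex 24.12 0.00 8.66
    endloop
  endfacet
endsolid part

The G0 Z moves step by Δz≈1.44 mm. The G1 loops shrink linearly with z, so the solid tapers from its base footprint up to z≈8.66. Closing with a flat bottom cap and the tapered top and triangulating gives 8 facets — a wedge (ramp): 24.1 × 21.9 mm base, rising to 8.66 mm along the y=0 edge and sloping linearly to z=0 at y=21.9.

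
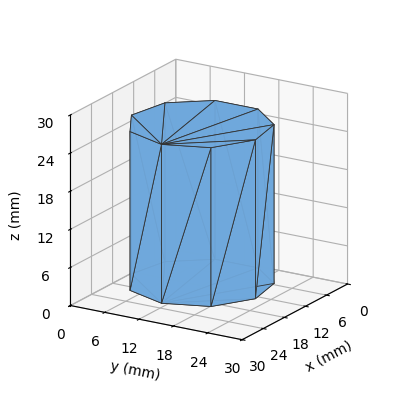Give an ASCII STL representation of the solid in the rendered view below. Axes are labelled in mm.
Reading the render: the shape is a regular 9-sided prism (a cylinder approximated with 9 flat sides), circumscribed radius ≈ 11 mm, height ≈ 25 mm (dimensions read to the nearest mm from the axis ticks). For the STL, each face is triangulated and given an outward normal.

solid part
  facet normal 0.0000 0.0000 -1.0000
    outer loop
      vertex 12.91 21.83 0.00
      vertex 19.43 18.07 0.00
      vertex 22.00 11.00 0.00
    endloop
  endfacet
  facet normal 0.0000 0.0000 -1.0000
    outer loop
      vertex 5.50 20.53 0.00
      vertex 12.91 21.83 0.00
      vertex 22.00 11.00 0.00
    endloop
  endfacet
  facet normal 0.0000 0.0000 -1.0000
    outer loop
      vertex 0.66 14.76 0.00
      vertex 5.50 20.53 0.00
      vertex 22.00 11.00 0.00
    endloop
  endfacet
  facet normal 0.0000 0.0000 -1.0000
    outer loop
      vertex 0.66 7.24 0.00
      vertex 0.66 14.76 0.00
      vertex 22.00 11.00 0.00
    endloop
  endfacet
  facet normal 0.0000 0.0000 -1.0000
    outer loop
      vertex 5.50 1.47 0.00
      vertex 0.66 7.24 0.00
      vertex 22.00 11.00 0.00
    endloop
  endfacet
  facet normal 0.0000 0.0000 -1.0000
    outer loop
      vertex 12.91 0.17 0.00
      vertex 5.50 1.47 0.00
      vertex 22.00 11.00 0.00
    endloop
  endfacet
  facet normal 0.0000 0.0000 -1.0000
    outer loop
      vertex 19.43 3.93 0.00
      vertex 12.91 0.17 0.00
      vertex 22.00 11.00 0.00
    endloop
  endfacet
  facet normal 0.0000 0.0000 1.0000
    outer loop
      vertex 22.00 11.00 25.00
      vertex 19.43 18.07 25.00
      vertex 12.91 21.83 25.00
    endloop
  endfacet
  facet normal 0.0000 0.0000 1.0000
    outer loop
      vertex 22.00 11.00 25.00
      vertex 12.91 21.83 25.00
      vertex 5.50 20.53 25.00
    endloop
  endfacet
  facet normal 0.0000 0.0000 1.0000
    outer loop
      vertex 22.00 11.00 25.00
      vertex 5.50 20.53 25.00
      vertex 0.66 14.76 25.00
    endloop
  endfacet
  facet normal 0.0000 0.0000 1.0000
    outer loop
      vertex 22.00 11.00 25.00
      vertex 0.66 14.76 25.00
      vertex 0.66 7.24 25.00
    endloop
  endfacet
  facet normal 0.0000 0.0000 1.0000
    outer loop
      vertex 22.00 11.00 25.00
      vertex 0.66 7.24 25.00
      vertex 5.50 1.47 25.00
    endloop
  endfacet
  facet normal 0.0000 0.0000 1.0000
    outer loop
      vertex 22.00 11.00 25.00
      vertex 5.50 1.47 25.00
      vertex 12.91 0.17 25.00
    endloop
  endfacet
  facet normal 0.0000 0.0000 1.0000
    outer loop
      vertex 22.00 11.00 25.00
      vertex 12.91 0.17 25.00
      vertex 19.43 3.93 25.00
    endloop
  endfacet
  facet normal 0.9398 0.3416 0.0000
    outer loop
      vertex 22.00 11.00 0.00
      vertex 19.43 18.07 0.00
      vertex 19.43 18.07 25.00
    endloop
  endfacet
  facet normal 0.9398 0.3416 0.0000
    outer loop
      vertex 22.00 11.00 0.00
      vertex 19.43 18.07 25.00
      vertex 22.00 11.00 25.00
    endloop
  endfacet
  facet normal 0.4996 0.8663 0.0000
    outer loop
      vertex 19.43 18.07 0.00
      vertex 12.91 21.83 0.00
      vertex 12.91 21.83 25.00
    endloop
  endfacet
  facet normal 0.4996 0.8663 0.0000
    outer loop
      vertex 19.43 18.07 0.00
      vertex 12.91 21.83 25.00
      vertex 19.43 18.07 25.00
    endloop
  endfacet
  facet normal -0.1728 0.9850 0.0000
    outer loop
      vertex 12.91 21.83 0.00
      vertex 5.50 20.53 0.00
      vertex 5.50 20.53 25.00
    endloop
  endfacet
  facet normal -0.1728 0.9850 0.0000
    outer loop
      vertex 12.91 21.83 0.00
      vertex 5.50 20.53 25.00
      vertex 12.91 21.83 25.00
    endloop
  endfacet
  facet normal -0.7661 0.6427 0.0000
    outer loop
      vertex 5.50 20.53 0.00
      vertex 0.66 14.76 0.00
      vertex 0.66 14.76 25.00
    endloop
  endfacet
  facet normal -0.7661 0.6427 0.0000
    outer loop
      vertex 5.50 20.53 0.00
      vertex 0.66 14.76 25.00
      vertex 5.50 20.53 25.00
    endloop
  endfacet
  facet normal -1.0000 0.0000 0.0000
    outer loop
      vertex 0.66 14.76 0.00
      vertex 0.66 7.24 0.00
      vertex 0.66 7.24 25.00
    endloop
  endfacet
  facet normal -1.0000 0.0000 0.0000
    outer loop
      vertex 0.66 14.76 0.00
      vertex 0.66 7.24 25.00
      vertex 0.66 14.76 25.00
    endloop
  endfacet
  facet normal -0.7661 -0.6427 0.0000
    outer loop
      vertex 0.66 7.24 0.00
      vertex 5.50 1.47 0.00
      vertex 5.50 1.47 25.00
    endloop
  endfacet
  facet normal -0.7661 -0.6427 0.0000
    outer loop
      vertex 0.66 7.24 0.00
      vertex 5.50 1.47 25.00
      vertex 0.66 7.24 25.00
    endloop
  endfacet
  facet normal -0.1728 -0.9850 0.0000
    outer loop
      vertex 5.50 1.47 0.00
      vertex 12.91 0.17 0.00
      vertex 12.91 0.17 25.00
    endloop
  endfacet
  facet normal -0.1728 -0.9850 0.0000
    outer loop
      vertex 5.50 1.47 0.00
      vertex 12.91 0.17 25.00
      vertex 5.50 1.47 25.00
    endloop
  endfacet
  facet normal 0.4996 -0.8663 0.0000
    outer loop
      vertex 12.91 0.17 0.00
      vertex 19.43 3.93 0.00
      vertex 19.43 3.93 25.00
    endloop
  endfacet
  facet normal 0.4996 -0.8663 0.0000
    outer loop
      vertex 12.91 0.17 0.00
      vertex 19.43 3.93 25.00
      vertex 12.91 0.17 25.00
    endloop
  endfacet
  facet normal 0.9398 -0.3416 0.0000
    outer loop
      vertex 19.43 3.93 0.00
      vertex 22.00 11.00 0.00
      vertex 22.00 11.00 25.00
    endloop
  endfacet
  facet normal 0.9398 -0.3416 0.0000
    outer loop
      vertex 19.43 3.93 0.00
      vertex 22.00 11.00 25.00
      vertex 19.43 3.93 25.00
    endloop
  endfacet
endsolid part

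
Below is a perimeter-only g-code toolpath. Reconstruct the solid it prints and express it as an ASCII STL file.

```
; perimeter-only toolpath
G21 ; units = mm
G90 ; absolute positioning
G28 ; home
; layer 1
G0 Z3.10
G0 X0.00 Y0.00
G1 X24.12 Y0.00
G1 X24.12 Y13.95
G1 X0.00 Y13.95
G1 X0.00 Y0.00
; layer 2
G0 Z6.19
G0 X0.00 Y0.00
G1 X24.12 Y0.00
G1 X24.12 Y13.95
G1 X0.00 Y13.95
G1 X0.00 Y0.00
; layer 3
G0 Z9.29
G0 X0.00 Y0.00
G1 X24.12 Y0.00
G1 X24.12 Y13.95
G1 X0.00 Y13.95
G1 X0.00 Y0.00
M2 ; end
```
solid part
  facet normal 0.0000 0.0000 -1.0000
    outer loop
      vertex 24.12 13.95 0.00
      vertex 24.12 0.00 0.00
      vertex 0.00 0.00 0.00
    endloop
  endfacet
  facet normal 0.0000 0.0000 -1.0000
    outer loop
      vertex 0.00 13.95 0.00
      vertex 24.12 13.95 0.00
      vertex 0.00 0.00 0.00
    endloop
  endfacet
  facet normal 0.0000 0.0000 1.0000
    outer loop
      vertex 0.00 0.00 9.29
      vertex 24.12 0.00 9.29
      vertex 24.12 13.95 9.29
    endloop
  endfacet
  facet normal 0.0000 0.0000 1.0000
    outer loop
      vertex 0.00 0.00 9.29
      vertex 24.12 13.95 9.29
      vertex 0.00 13.95 9.29
    endloop
  endfacet
  facet normal 0.0000 -1.0000 0.0000
    outer loop
      vertex 0.00 0.00 0.00
      vertex 24.12 0.00 0.00
      vertex 24.12 0.00 9.29
    endloop
  endfacet
  facet normal 0.0000 -1.0000 0.0000
    outer loop
      vertex 0.00 0.00 0.00
      vertex 24.12 0.00 9.29
      vertex 0.00 0.00 9.29
    endloop
  endfacet
  facet normal 0.0000 1.0000 0.0000
    outer loop
      vertex 24.12 13.95 9.29
      vertex 24.12 13.95 0.00
      vertex 0.00 13.95 0.00
    endloop
  endfacet
  facet normal 0.0000 1.0000 0.0000
    outer loop
      vertex 0.00 13.95 9.29
      vertex 24.12 13.95 9.29
      vertex 0.00 13.95 0.00
    endloop
  endfacet
  facet normal -1.0000 0.0000 0.0000
    outer loop
      vertex 0.00 13.95 9.29
      vertex 0.00 13.95 0.00
      vertex 0.00 0.00 0.00
    endloop
  endfacet
  facet normal -1.0000 0.0000 0.0000
    outer loop
      vertex 0.00 0.00 9.29
      vertex 0.00 13.95 9.29
      vertex 0.00 0.00 0.00
    endloop
  endfacet
  facet normal 1.0000 0.0000 0.0000
    outer loop
      vertex 24.12 0.00 0.00
      vertex 24.12 13.95 0.00
      vertex 24.12 13.95 9.29
    endloop
  endfacet
  facet normal 1.0000 0.0000 0.0000
    outer loop
      vertex 24.12 0.00 0.00
      vertex 24.12 13.95 9.29
      vertex 24.12 0.00 9.29
    endloop
  endfacet
endsolid part

The G0 Z moves step by Δz≈3.10 mm. Every layer's G1 loop is the same polygon, so the solid is a straight extrusion of it from z=0 to z≈9.29. Closing with flat bottom and top caps and triangulating gives 12 facets — a rectangular box, roughly 24.1 × 13.9 mm footprint and 9.29 mm tall.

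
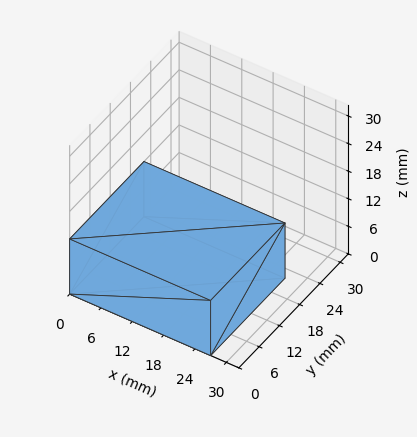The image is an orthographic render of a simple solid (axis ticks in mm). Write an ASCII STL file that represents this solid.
Reading the render: the shape is a rectangular box, roughly 27 × 22 mm footprint and 12 mm tall (dimensions read to the nearest mm from the axis ticks). For the STL, each face is triangulated and given an outward normal.

solid part
  facet normal 0.0000 0.0000 -1.0000
    outer loop
      vertex 27.00 22.00 0.00
      vertex 27.00 0.00 0.00
      vertex 0.00 0.00 0.00
    endloop
  endfacet
  facet normal 0.0000 0.0000 -1.0000
    outer loop
      vertex 0.00 22.00 0.00
      vertex 27.00 22.00 0.00
      vertex 0.00 0.00 0.00
    endloop
  endfacet
  facet normal 0.0000 0.0000 1.0000
    outer loop
      vertex 0.00 0.00 12.00
      vertex 27.00 0.00 12.00
      vertex 27.00 22.00 12.00
    endloop
  endfacet
  facet normal 0.0000 0.0000 1.0000
    outer loop
      vertex 0.00 0.00 12.00
      vertex 27.00 22.00 12.00
      vertex 0.00 22.00 12.00
    endloop
  endfacet
  facet normal 0.0000 -1.0000 0.0000
    outer loop
      vertex 0.00 0.00 0.00
      vertex 27.00 0.00 0.00
      vertex 27.00 0.00 12.00
    endloop
  endfacet
  facet normal 0.0000 -1.0000 0.0000
    outer loop
      vertex 0.00 0.00 0.00
      vertex 27.00 0.00 12.00
      vertex 0.00 0.00 12.00
    endloop
  endfacet
  facet normal 0.0000 1.0000 0.0000
    outer loop
      vertex 27.00 22.00 12.00
      vertex 27.00 22.00 0.00
      vertex 0.00 22.00 0.00
    endloop
  endfacet
  facet normal 0.0000 1.0000 0.0000
    outer loop
      vertex 0.00 22.00 12.00
      vertex 27.00 22.00 12.00
      vertex 0.00 22.00 0.00
    endloop
  endfacet
  facet normal -1.0000 0.0000 0.0000
    outer loop
      vertex 0.00 22.00 12.00
      vertex 0.00 22.00 0.00
      vertex 0.00 0.00 0.00
    endloop
  endfacet
  facet normal -1.0000 0.0000 0.0000
    outer loop
      vertex 0.00 0.00 12.00
      vertex 0.00 22.00 12.00
      vertex 0.00 0.00 0.00
    endloop
  endfacet
  facet normal 1.0000 0.0000 0.0000
    outer loop
      vertex 27.00 0.00 0.00
      vertex 27.00 22.00 0.00
      vertex 27.00 22.00 12.00
    endloop
  endfacet
  facet normal 1.0000 0.0000 0.0000
    outer loop
      vertex 27.00 0.00 0.00
      vertex 27.00 22.00 12.00
      vertex 27.00 0.00 12.00
    endloop
  endfacet
endsolid part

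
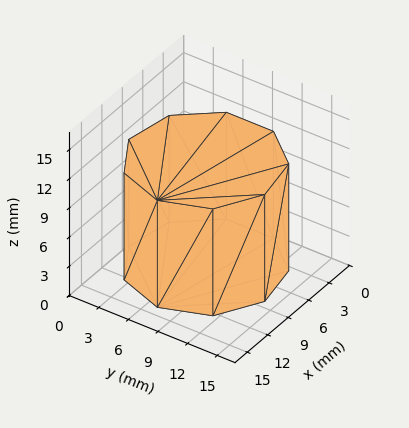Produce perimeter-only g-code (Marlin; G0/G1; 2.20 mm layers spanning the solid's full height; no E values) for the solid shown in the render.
Reading the render: the shape is a regular 9-sided prism (a cylinder approximated with 9 flat sides), circumscribed radius ≈ 7 mm, height ≈ 11 mm (dimensions read to the nearest mm from the axis ticks). For the g-code, the solid's height is divided into equal slices at the stated Δz and each level perimeter traced with G1 moves after a G0 lift.

; perimeter-only toolpath
G21 ; units = mm
G90 ; absolute positioning
G28 ; home
; layer 1
G0 Z2.20
G0 X14.00 Y7.00
G1 X12.36 Y11.50
G1 X8.22 Y13.89
G1 X3.50 Y13.06
G1 X0.42 Y9.39
G1 X0.42 Y4.61
G1 X3.50 Y0.94
G1 X8.22 Y0.11
G1 X12.36 Y2.50
G1 X14.00 Y7.00
; layer 2
G0 Z4.40
G0 X14.00 Y7.00
G1 X12.36 Y11.50
G1 X8.22 Y13.89
G1 X3.50 Y13.06
G1 X0.42 Y9.39
G1 X0.42 Y4.61
G1 X3.50 Y0.94
G1 X8.22 Y0.11
G1 X12.36 Y2.50
G1 X14.00 Y7.00
; layer 3
G0 Z6.60
G0 X14.00 Y7.00
G1 X12.36 Y11.50
G1 X8.22 Y13.89
G1 X3.50 Y13.06
G1 X0.42 Y9.39
G1 X0.42 Y4.61
G1 X3.50 Y0.94
G1 X8.22 Y0.11
G1 X12.36 Y2.50
G1 X14.00 Y7.00
; layer 4
G0 Z8.80
G0 X14.00 Y7.00
G1 X12.36 Y11.50
G1 X8.22 Y13.89
G1 X3.50 Y13.06
G1 X0.42 Y9.39
G1 X0.42 Y4.61
G1 X3.50 Y0.94
G1 X8.22 Y0.11
G1 X12.36 Y2.50
G1 X14.00 Y7.00
; layer 5
G0 Z11.00
G0 X14.00 Y7.00
G1 X12.36 Y11.50
G1 X8.22 Y13.89
G1 X3.50 Y13.06
G1 X0.42 Y9.39
G1 X0.42 Y4.61
G1 X3.50 Y0.94
G1 X8.22 Y0.11
G1 X12.36 Y2.50
G1 X14.00 Y7.00
M2 ; end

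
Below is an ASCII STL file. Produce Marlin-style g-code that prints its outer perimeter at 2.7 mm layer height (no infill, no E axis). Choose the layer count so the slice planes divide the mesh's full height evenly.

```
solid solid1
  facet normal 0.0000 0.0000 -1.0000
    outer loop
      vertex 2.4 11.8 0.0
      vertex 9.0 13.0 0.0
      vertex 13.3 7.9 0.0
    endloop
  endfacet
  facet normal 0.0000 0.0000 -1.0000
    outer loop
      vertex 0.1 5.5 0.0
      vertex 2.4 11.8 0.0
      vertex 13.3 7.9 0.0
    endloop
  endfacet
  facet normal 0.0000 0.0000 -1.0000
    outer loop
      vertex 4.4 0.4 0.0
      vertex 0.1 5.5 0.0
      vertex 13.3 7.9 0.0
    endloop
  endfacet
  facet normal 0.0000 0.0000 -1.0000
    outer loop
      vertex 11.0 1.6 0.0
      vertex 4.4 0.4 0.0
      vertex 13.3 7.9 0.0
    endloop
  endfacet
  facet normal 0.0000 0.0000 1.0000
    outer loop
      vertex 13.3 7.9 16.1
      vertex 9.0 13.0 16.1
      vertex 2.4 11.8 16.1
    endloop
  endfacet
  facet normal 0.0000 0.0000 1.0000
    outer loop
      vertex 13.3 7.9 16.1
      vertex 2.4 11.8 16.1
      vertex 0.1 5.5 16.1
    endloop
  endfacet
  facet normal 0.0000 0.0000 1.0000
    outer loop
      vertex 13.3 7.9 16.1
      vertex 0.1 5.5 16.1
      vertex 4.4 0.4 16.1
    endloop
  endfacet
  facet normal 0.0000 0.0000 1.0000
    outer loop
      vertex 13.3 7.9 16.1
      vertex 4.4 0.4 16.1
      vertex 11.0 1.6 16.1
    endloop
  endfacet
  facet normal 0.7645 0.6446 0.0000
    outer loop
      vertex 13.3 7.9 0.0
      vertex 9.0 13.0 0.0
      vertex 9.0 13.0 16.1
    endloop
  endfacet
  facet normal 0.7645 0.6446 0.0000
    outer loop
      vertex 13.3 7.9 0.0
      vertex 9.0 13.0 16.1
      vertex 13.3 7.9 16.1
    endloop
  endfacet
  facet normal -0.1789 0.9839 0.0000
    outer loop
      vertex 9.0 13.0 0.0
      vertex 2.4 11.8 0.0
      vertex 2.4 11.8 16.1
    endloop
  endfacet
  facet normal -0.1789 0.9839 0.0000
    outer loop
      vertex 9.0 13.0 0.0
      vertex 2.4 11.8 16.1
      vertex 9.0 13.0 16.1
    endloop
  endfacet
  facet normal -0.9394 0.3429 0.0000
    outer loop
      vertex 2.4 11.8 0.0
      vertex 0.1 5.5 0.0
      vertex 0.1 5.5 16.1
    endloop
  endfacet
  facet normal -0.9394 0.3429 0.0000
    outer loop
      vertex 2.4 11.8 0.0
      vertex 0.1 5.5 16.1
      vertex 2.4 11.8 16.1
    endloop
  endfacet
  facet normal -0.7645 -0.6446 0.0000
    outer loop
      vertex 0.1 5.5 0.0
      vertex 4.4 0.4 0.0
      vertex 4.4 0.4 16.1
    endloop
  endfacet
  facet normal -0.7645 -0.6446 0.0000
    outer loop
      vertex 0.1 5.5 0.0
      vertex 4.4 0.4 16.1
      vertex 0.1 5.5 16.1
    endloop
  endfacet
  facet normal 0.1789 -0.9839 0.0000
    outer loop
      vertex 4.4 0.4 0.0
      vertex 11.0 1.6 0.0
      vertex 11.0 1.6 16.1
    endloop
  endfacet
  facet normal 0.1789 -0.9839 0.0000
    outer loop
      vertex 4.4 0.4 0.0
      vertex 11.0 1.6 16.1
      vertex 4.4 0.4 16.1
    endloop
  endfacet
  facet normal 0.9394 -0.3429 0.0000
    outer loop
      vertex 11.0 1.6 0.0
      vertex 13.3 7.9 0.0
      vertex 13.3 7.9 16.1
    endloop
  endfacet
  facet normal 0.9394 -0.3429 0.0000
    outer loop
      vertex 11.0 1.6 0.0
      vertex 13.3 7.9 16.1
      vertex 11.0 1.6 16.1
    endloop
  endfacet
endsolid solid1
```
; perimeter-only toolpath
G21 ; units = mm
G90 ; absolute positioning
G28 ; home
; layer 1
G0 Z2.7
G0 X13.3 Y7.9
G1 X9.0 Y13.0
G1 X2.4 Y11.8
G1 X0.1 Y5.5
G1 X4.4 Y0.4
G1 X11.0 Y1.6
G1 X13.3 Y7.9
; layer 2
G0 Z5.4
G0 X13.3 Y7.9
G1 X9.0 Y13.0
G1 X2.4 Y11.8
G1 X0.1 Y5.5
G1 X4.4 Y0.4
G1 X11.0 Y1.6
G1 X13.3 Y7.9
; layer 3
G0 Z8.1
G0 X13.3 Y7.9
G1 X9.0 Y13.0
G1 X2.4 Y11.8
G1 X0.1 Y5.5
G1 X4.4 Y0.4
G1 X11.0 Y1.6
G1 X13.3 Y7.9
; layer 4
G0 Z10.7
G0 X13.3 Y7.9
G1 X9.0 Y13.0
G1 X2.4 Y11.8
G1 X0.1 Y5.5
G1 X4.4 Y0.4
G1 X11.0 Y1.6
G1 X13.3 Y7.9
; layer 5
G0 Z13.4
G0 X13.3 Y7.9
G1 X9.0 Y13.0
G1 X2.4 Y11.8
G1 X0.1 Y5.5
G1 X4.4 Y0.4
G1 X11.0 Y1.6
G1 X13.3 Y7.9
; layer 6
G0 Z16.1
G0 X13.3 Y7.9
G1 X9.0 Y13.0
G1 X2.4 Y11.8
G1 X0.1 Y5.5
G1 X4.4 Y0.4
G1 X11.0 Y1.6
G1 X13.3 Y7.9
M2 ; end

The solid is a regular 6-sided prism (a cylinder approximated with 6 flat sides), circumscribed radius ≈ 6.7 mm, height ≈ 16.1 mm. Slicing at Δz = 2.7 mm — 6 equal slices spanning the solid's height, so layer i sits at z = i·h/6 — gives 6 non-empty perimeters. Each is a 6-segment closed polygon; G0 lifts to the layer z and rapids to the start vertex, then G1 traces the edges.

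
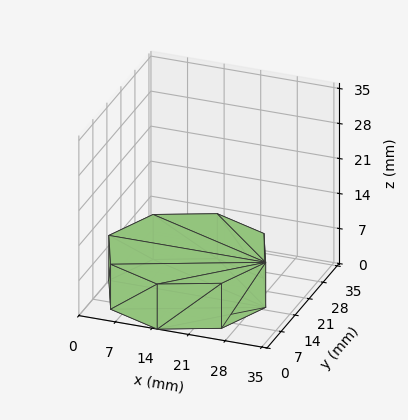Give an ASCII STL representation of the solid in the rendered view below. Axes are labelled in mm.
Reading the render: the shape is a regular 8-sided prism (a cylinder approximated with 8 flat sides), circumscribed radius ≈ 15 mm, height ≈ 9 mm (dimensions read to the nearest mm from the axis ticks). For the STL, each face is triangulated and given an outward normal.

solid part
  facet normal 0.0000 0.0000 -1.0000
    outer loop
      vertex 15.000 30.000 0.000
      vertex 25.607 25.607 0.000
      vertex 30.000 15.000 0.000
    endloop
  endfacet
  facet normal 0.0000 0.0000 -1.0000
    outer loop
      vertex 4.393 25.607 0.000
      vertex 15.000 30.000 0.000
      vertex 30.000 15.000 0.000
    endloop
  endfacet
  facet normal 0.0000 0.0000 -1.0000
    outer loop
      vertex 0.000 15.000 0.000
      vertex 4.393 25.607 0.000
      vertex 30.000 15.000 0.000
    endloop
  endfacet
  facet normal 0.0000 0.0000 -1.0000
    outer loop
      vertex 4.393 4.393 0.000
      vertex 0.000 15.000 0.000
      vertex 30.000 15.000 0.000
    endloop
  endfacet
  facet normal 0.0000 0.0000 -1.0000
    outer loop
      vertex 15.000 0.000 0.000
      vertex 4.393 4.393 0.000
      vertex 30.000 15.000 0.000
    endloop
  endfacet
  facet normal 0.0000 0.0000 -1.0000
    outer loop
      vertex 25.607 4.393 0.000
      vertex 15.000 0.000 0.000
      vertex 30.000 15.000 0.000
    endloop
  endfacet
  facet normal 0.0000 0.0000 1.0000
    outer loop
      vertex 30.000 15.000 9.000
      vertex 25.607 25.607 9.000
      vertex 15.000 30.000 9.000
    endloop
  endfacet
  facet normal 0.0000 0.0000 1.0000
    outer loop
      vertex 30.000 15.000 9.000
      vertex 15.000 30.000 9.000
      vertex 4.393 25.607 9.000
    endloop
  endfacet
  facet normal 0.0000 0.0000 1.0000
    outer loop
      vertex 30.000 15.000 9.000
      vertex 4.393 25.607 9.000
      vertex 0.000 15.000 9.000
    endloop
  endfacet
  facet normal 0.0000 0.0000 1.0000
    outer loop
      vertex 30.000 15.000 9.000
      vertex 0.000 15.000 9.000
      vertex 4.393 4.393 9.000
    endloop
  endfacet
  facet normal 0.0000 0.0000 1.0000
    outer loop
      vertex 30.000 15.000 9.000
      vertex 4.393 4.393 9.000
      vertex 15.000 0.000 9.000
    endloop
  endfacet
  facet normal 0.0000 0.0000 1.0000
    outer loop
      vertex 30.000 15.000 9.000
      vertex 15.000 0.000 9.000
      vertex 25.607 4.393 9.000
    endloop
  endfacet
  facet normal 0.9239 0.3826 0.0000
    outer loop
      vertex 30.000 15.000 0.000
      vertex 25.607 25.607 0.000
      vertex 25.607 25.607 9.000
    endloop
  endfacet
  facet normal 0.9239 0.3826 0.0000
    outer loop
      vertex 30.000 15.000 0.000
      vertex 25.607 25.607 9.000
      vertex 30.000 15.000 9.000
    endloop
  endfacet
  facet normal 0.3826 0.9239 0.0000
    outer loop
      vertex 25.607 25.607 0.000
      vertex 15.000 30.000 0.000
      vertex 15.000 30.000 9.000
    endloop
  endfacet
  facet normal 0.3826 0.9239 0.0000
    outer loop
      vertex 25.607 25.607 0.000
      vertex 15.000 30.000 9.000
      vertex 25.607 25.607 9.000
    endloop
  endfacet
  facet normal -0.3826 0.9239 0.0000
    outer loop
      vertex 15.000 30.000 0.000
      vertex 4.393 25.607 0.000
      vertex 4.393 25.607 9.000
    endloop
  endfacet
  facet normal -0.3826 0.9239 0.0000
    outer loop
      vertex 15.000 30.000 0.000
      vertex 4.393 25.607 9.000
      vertex 15.000 30.000 9.000
    endloop
  endfacet
  facet normal -0.9239 0.3826 0.0000
    outer loop
      vertex 4.393 25.607 0.000
      vertex 0.000 15.000 0.000
      vertex 0.000 15.000 9.000
    endloop
  endfacet
  facet normal -0.9239 0.3826 0.0000
    outer loop
      vertex 4.393 25.607 0.000
      vertex 0.000 15.000 9.000
      vertex 4.393 25.607 9.000
    endloop
  endfacet
  facet normal -0.9239 -0.3826 0.0000
    outer loop
      vertex 0.000 15.000 0.000
      vertex 4.393 4.393 0.000
      vertex 4.393 4.393 9.000
    endloop
  endfacet
  facet normal -0.9239 -0.3826 0.0000
    outer loop
      vertex 0.000 15.000 0.000
      vertex 4.393 4.393 9.000
      vertex 0.000 15.000 9.000
    endloop
  endfacet
  facet normal -0.3826 -0.9239 0.0000
    outer loop
      vertex 4.393 4.393 0.000
      vertex 15.000 0.000 0.000
      vertex 15.000 0.000 9.000
    endloop
  endfacet
  facet normal -0.3826 -0.9239 0.0000
    outer loop
      vertex 4.393 4.393 0.000
      vertex 15.000 0.000 9.000
      vertex 4.393 4.393 9.000
    endloop
  endfacet
  facet normal 0.3826 -0.9239 0.0000
    outer loop
      vertex 15.000 0.000 0.000
      vertex 25.607 4.393 0.000
      vertex 25.607 4.393 9.000
    endloop
  endfacet
  facet normal 0.3826 -0.9239 0.0000
    outer loop
      vertex 15.000 0.000 0.000
      vertex 25.607 4.393 9.000
      vertex 15.000 0.000 9.000
    endloop
  endfacet
  facet normal 0.9239 -0.3826 0.0000
    outer loop
      vertex 25.607 4.393 0.000
      vertex 30.000 15.000 0.000
      vertex 30.000 15.000 9.000
    endloop
  endfacet
  facet normal 0.9239 -0.3826 0.0000
    outer loop
      vertex 25.607 4.393 0.000
      vertex 30.000 15.000 9.000
      vertex 25.607 4.393 9.000
    endloop
  endfacet
endsolid part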